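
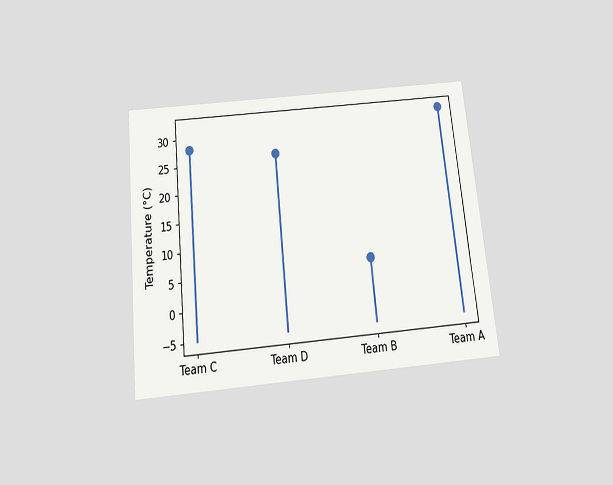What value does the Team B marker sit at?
The chart is tilted about 6° counter-clockwise and viewed slightly from below. The Team B marker sits at 6°C.

6°C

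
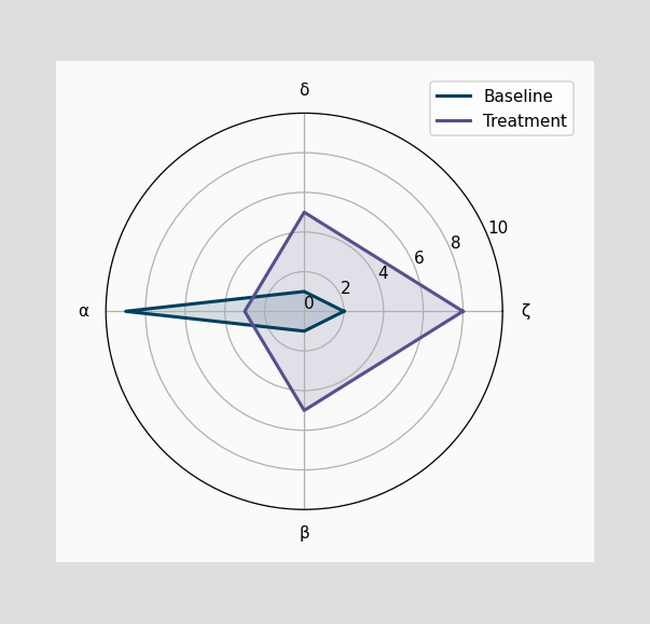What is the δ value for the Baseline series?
On the δ axis, Baseline reaches 1.

1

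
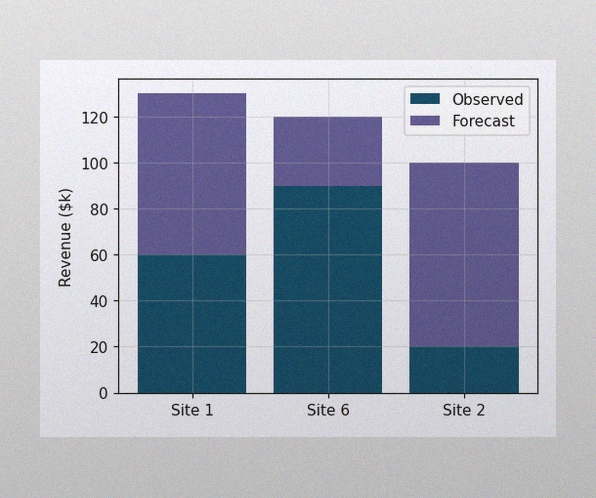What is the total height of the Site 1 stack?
The image has some photo noise and uneven lighting. The Site 1 stack's top reaches $130k on the y-axis.

$130k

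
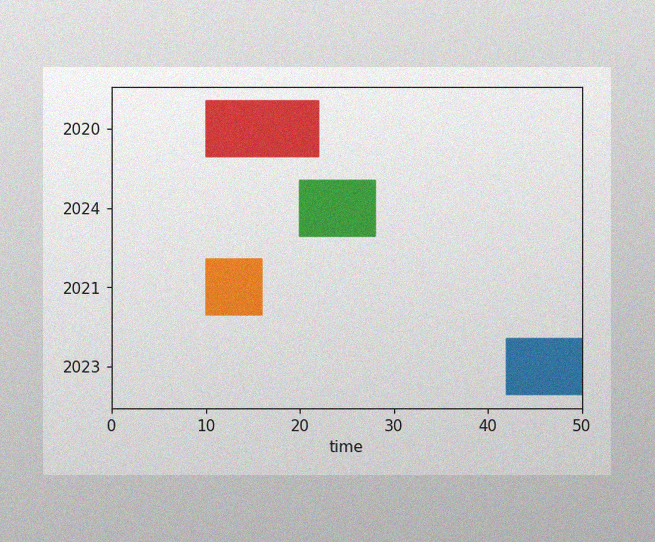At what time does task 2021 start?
The image has some photo noise and uneven lighting. The 2021 bar begins at t=10.

10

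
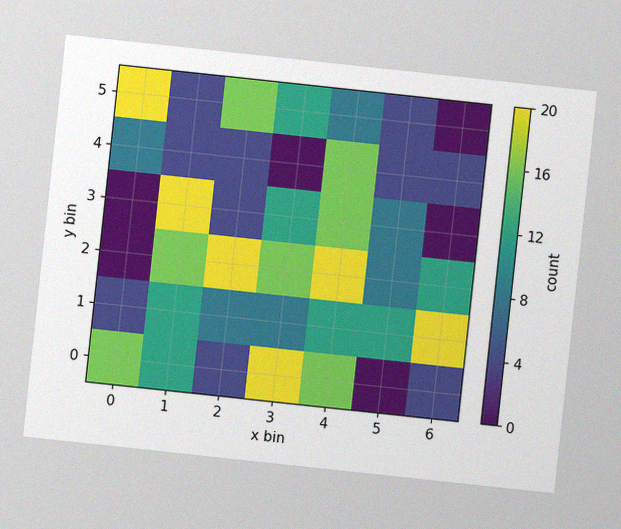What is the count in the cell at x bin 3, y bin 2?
The chart is tilted about 6° clockwise, with some photo noise. Matching the cell (3, 2) against the colorbar gives 16.

16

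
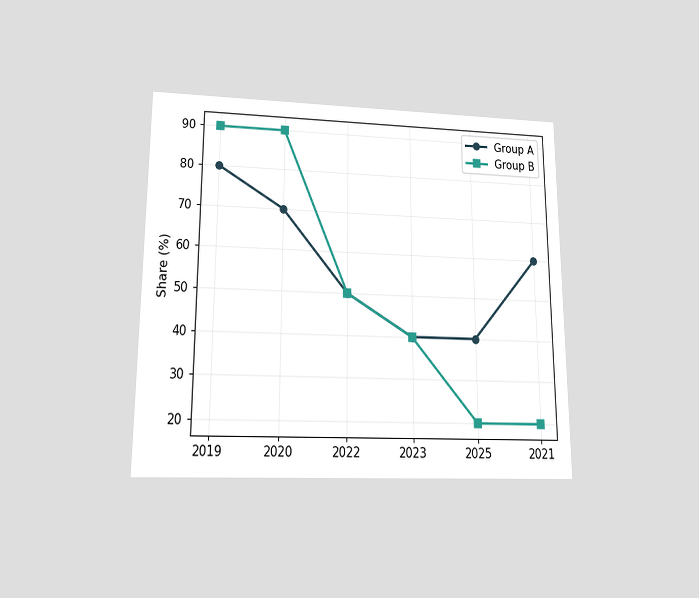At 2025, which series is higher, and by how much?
The chart is viewed slightly from below. At 2025, Group A sits above the other line by 20%.

Group A, by 20%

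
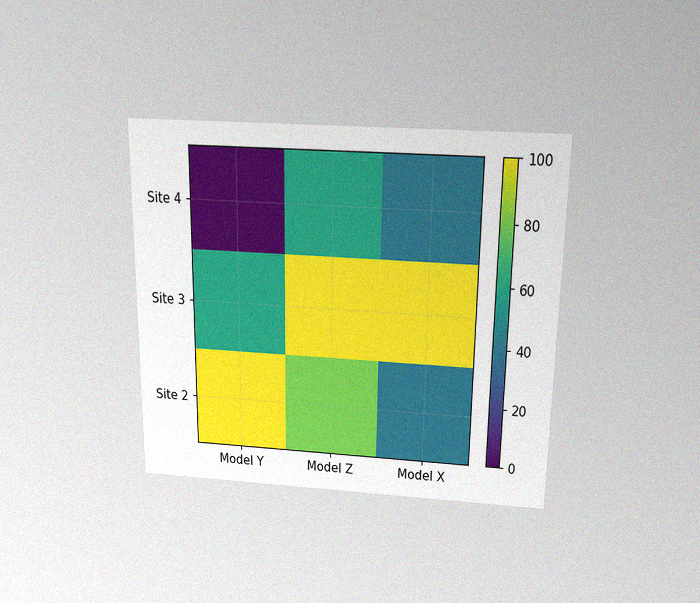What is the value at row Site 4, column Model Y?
The chart is viewed slightly from above, with some photo noise. Matching cell (Site 4, Model Y) against the colorbar gives 0.

0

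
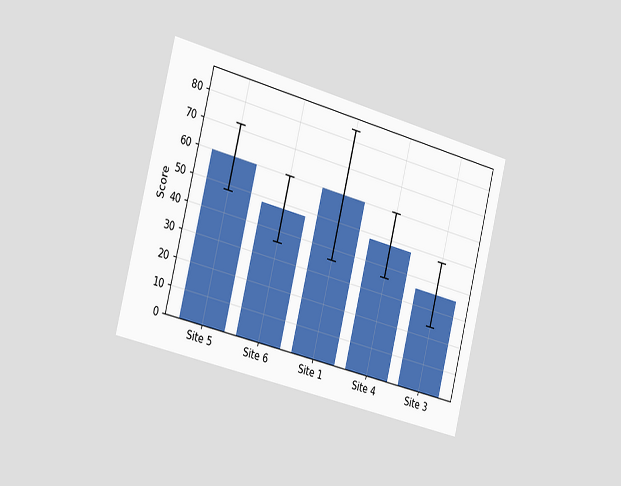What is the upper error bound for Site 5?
72

The chart is tilted about 14° clockwise and viewed slightly from the left. The Site 5 bar's upper whisker reaches 72.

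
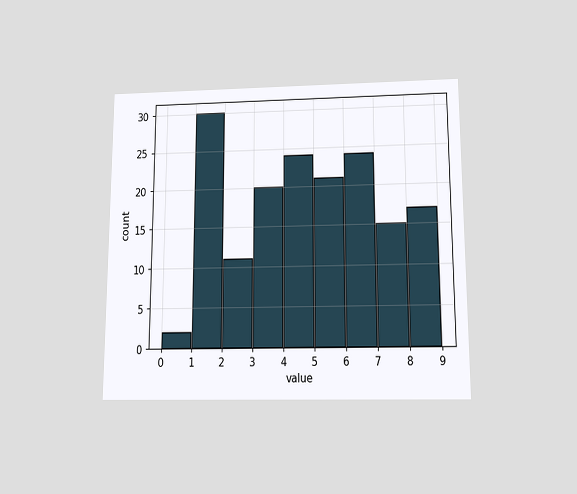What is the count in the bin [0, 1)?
2

The chart is viewed slightly from below. The [0, 1) bin has height 2.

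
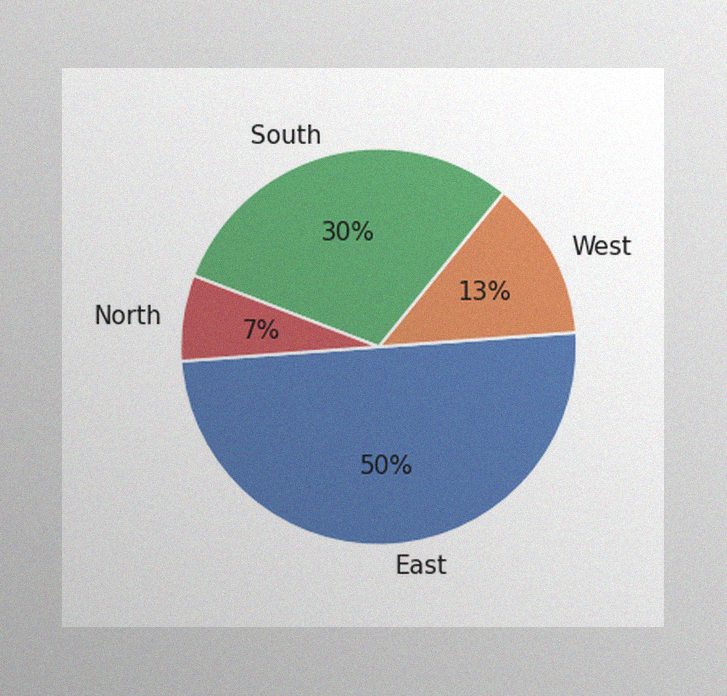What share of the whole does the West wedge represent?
The image has some photo noise and uneven lighting. The West slice takes up 13% of the pie.

13%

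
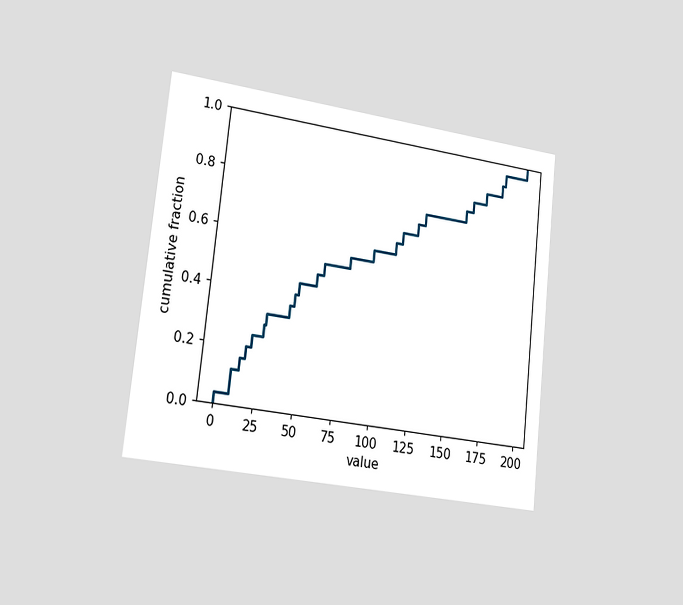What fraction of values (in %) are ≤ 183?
96%

The chart is tilted about 6° clockwise and viewed slightly from the left. At x=183 the ECDF step is at 96%.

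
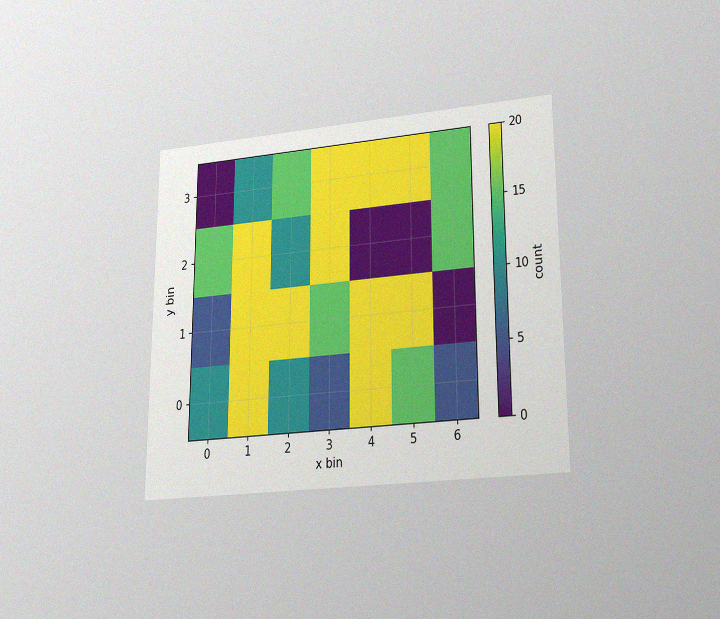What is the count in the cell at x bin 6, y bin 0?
5

The chart is viewed at a slight angle, with some photo noise. Matching the cell (6, 0) against the colorbar gives 5.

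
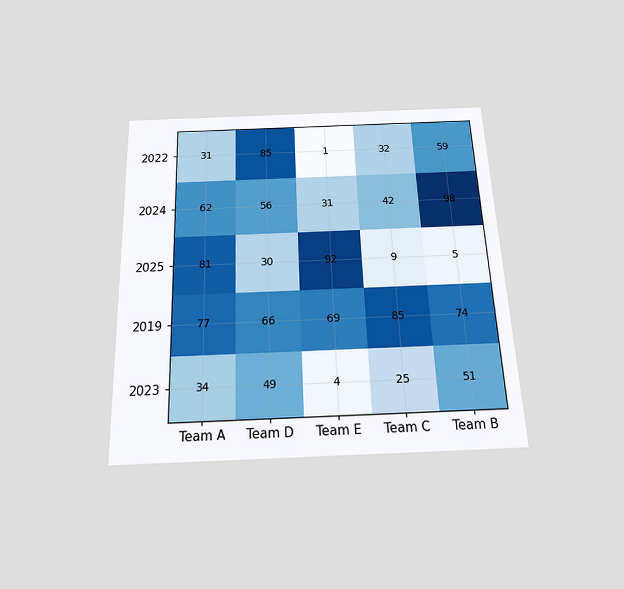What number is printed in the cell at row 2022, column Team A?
31

The chart is tilted about 2° counter-clockwise and viewed slightly from below. The (2022, Team A) cell reads 31.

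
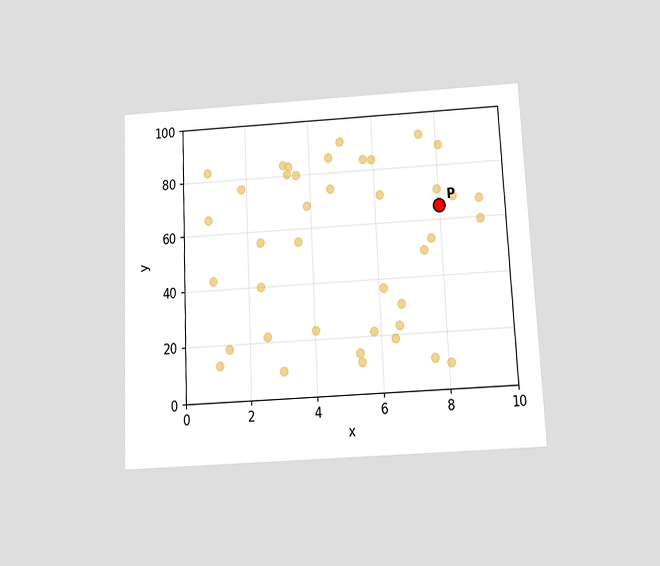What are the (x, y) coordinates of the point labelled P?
(8, 65)

The chart is tilted about 3° counter-clockwise and viewed slightly from below. Following the gridlines from P to each axis, P sits at (8, 65).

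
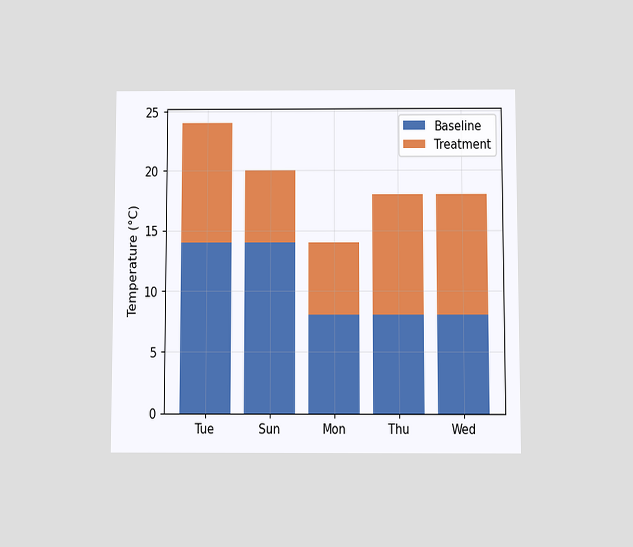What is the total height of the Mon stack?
The chart is viewed slightly from below. The Mon stack's top reaches 14°C on the y-axis.

14°C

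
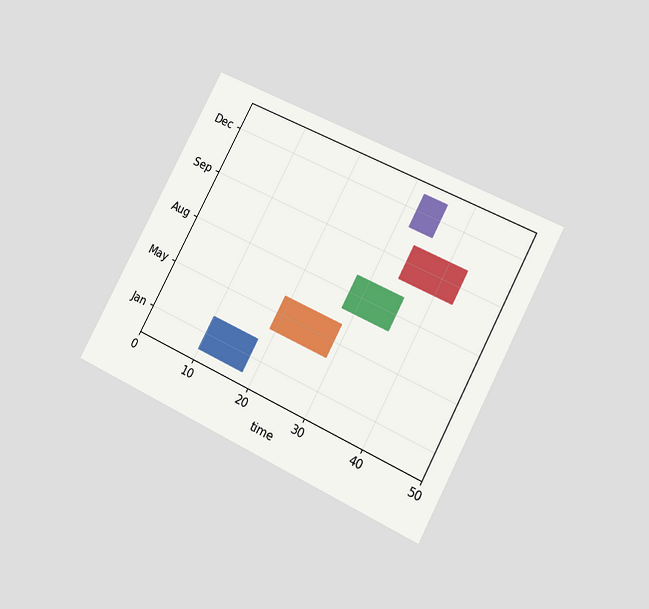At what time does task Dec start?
32

The chart is tilted about 28° clockwise and viewed at a slight angle. The Dec bar begins at t=32.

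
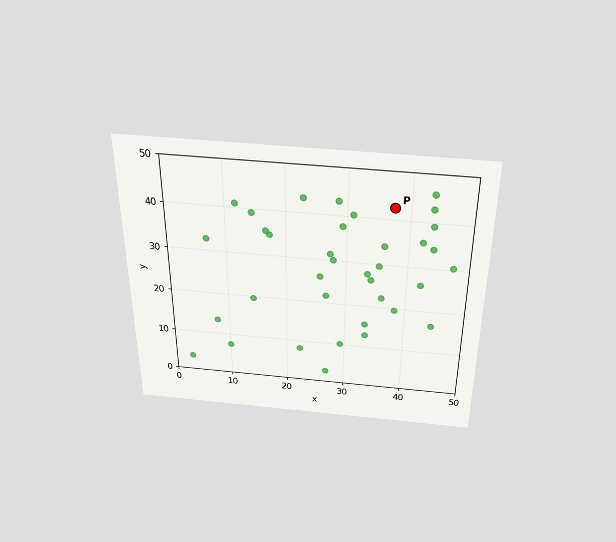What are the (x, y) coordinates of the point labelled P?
(37.5, 42.5)

The chart is viewed slightly from above. Following the gridlines from P to each axis, P sits at (37.5, 42.5).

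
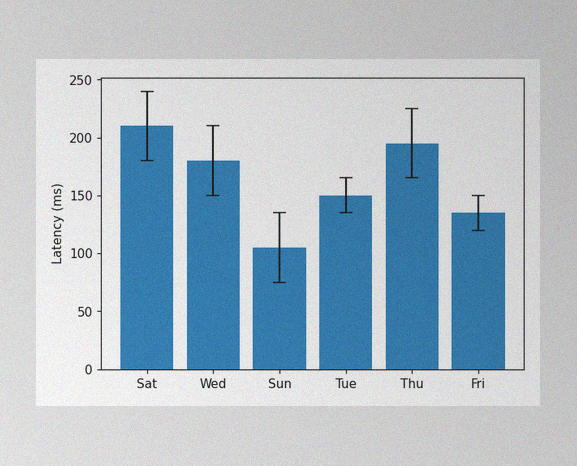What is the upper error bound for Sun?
The image has some photo noise and uneven lighting. The Sun bar's upper whisker reaches 135ms.

135ms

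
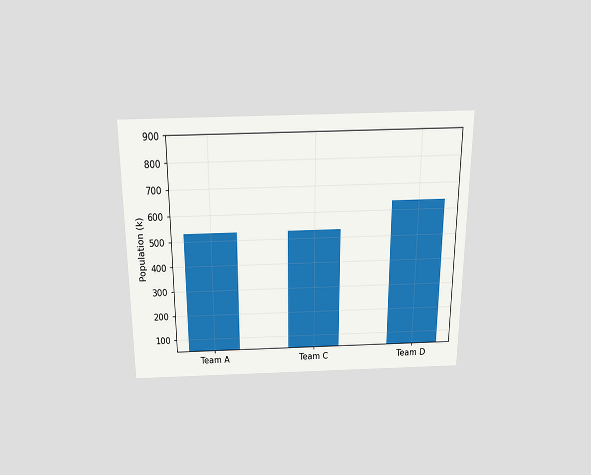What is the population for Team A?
The chart is viewed slightly from above. Reading along the chart's y-axis, the Team A bar reaches 530k.

530k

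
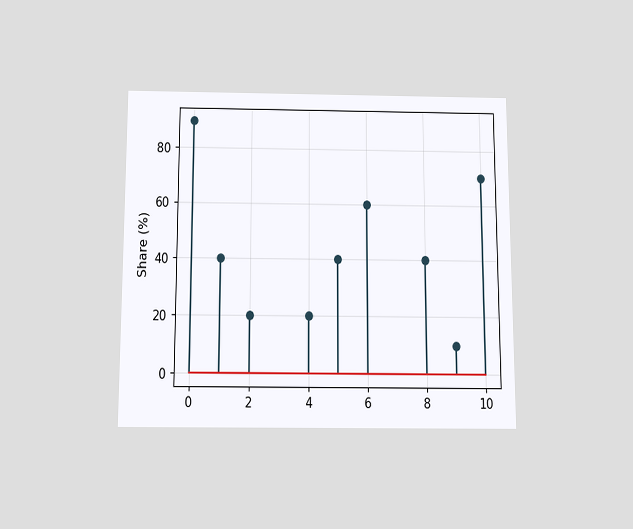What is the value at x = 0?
90%

The chart is viewed slightly from below. The stem at x=0 reaches 90%.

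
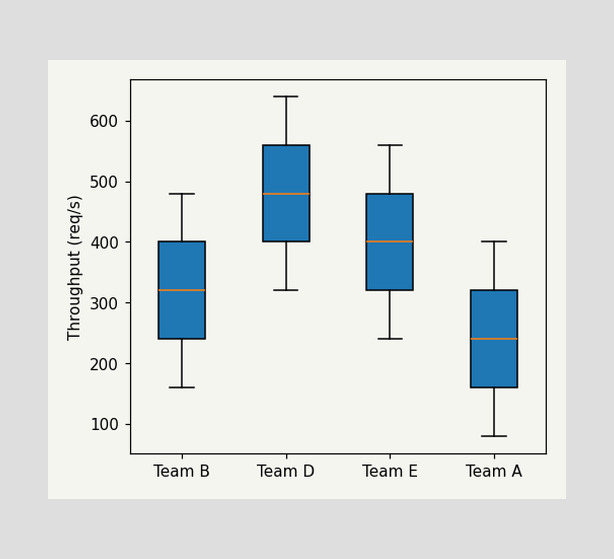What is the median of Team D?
480req/s

The median line in the Team D box sits at 480req/s.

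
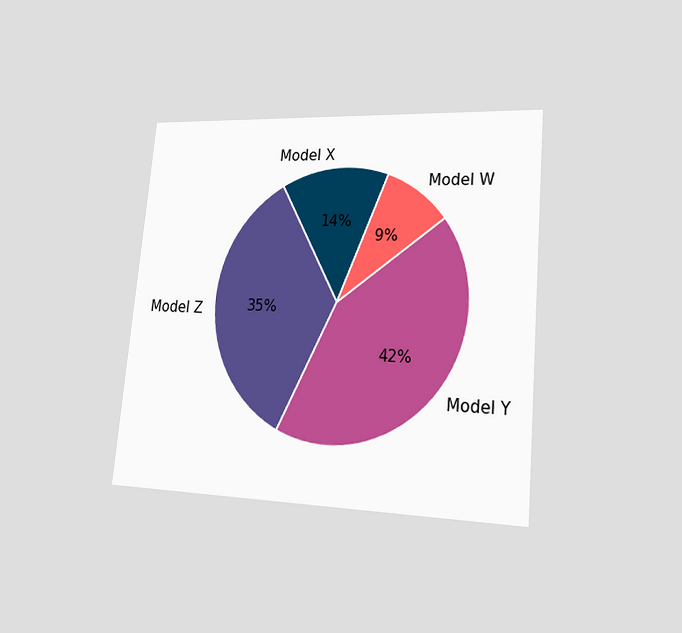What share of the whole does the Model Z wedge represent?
35%

The chart is tilted about 5° clockwise and viewed slightly from the right. The Model Z slice takes up 35% of the pie.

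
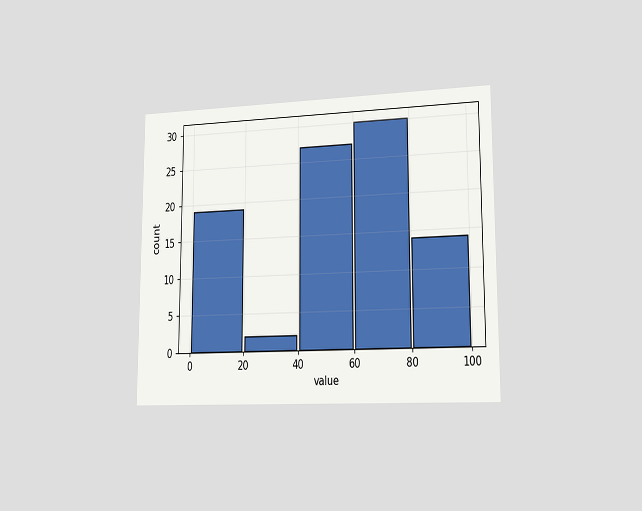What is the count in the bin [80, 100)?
The chart is viewed slightly from the right. The [80, 100) bin has height 14.

14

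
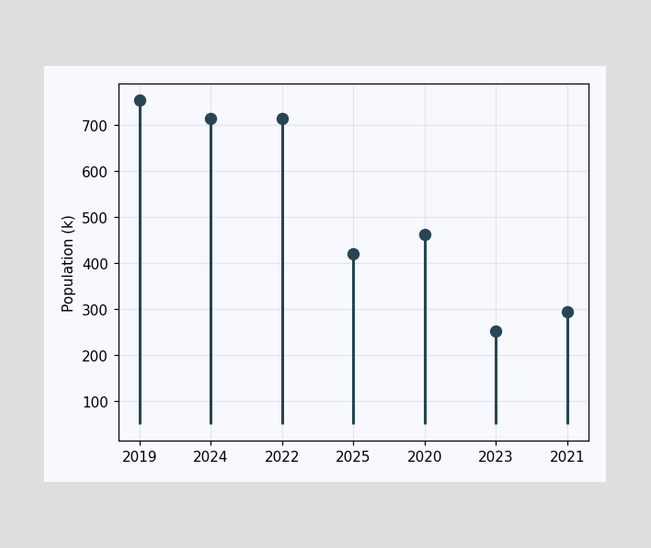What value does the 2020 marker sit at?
The 2020 marker sits at 462k.

462k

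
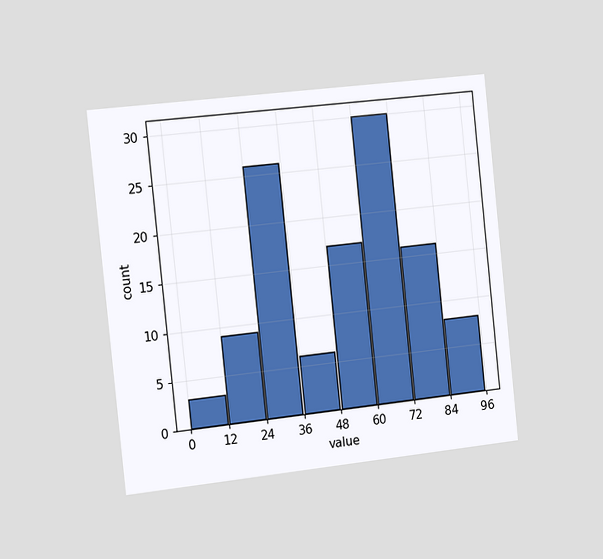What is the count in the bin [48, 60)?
The chart is tilted about 6° counter-clockwise and viewed slightly from the left. The [48, 60) bin has height 17.

17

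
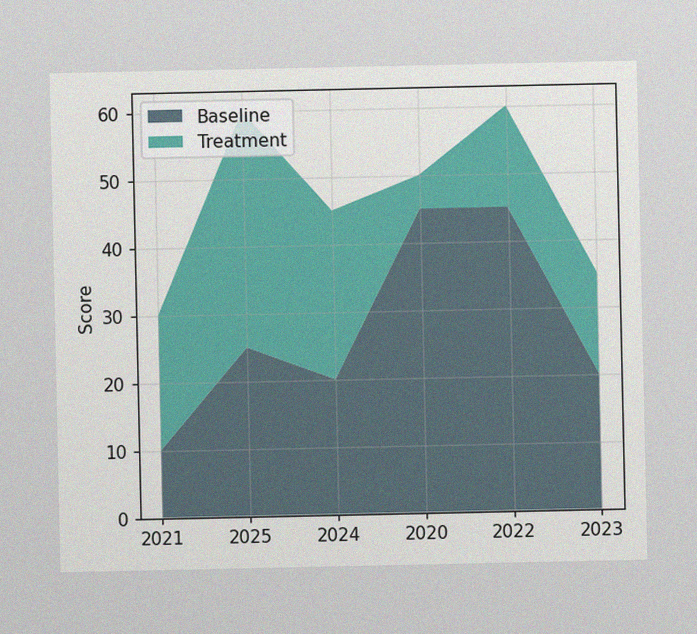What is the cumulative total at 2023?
35

The image has some photo noise and uneven lighting. The stacked total at 2023 reaches 35.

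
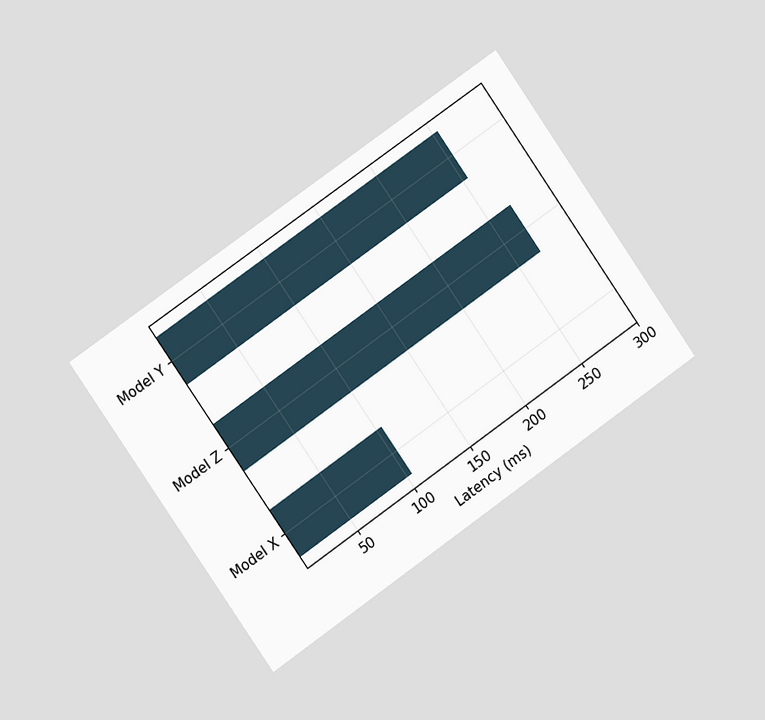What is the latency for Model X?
105ms

The chart is tilted about 35° counter-clockwise and viewed slightly from the left. Reading along the chart's x-axis, the Model X bar reaches 105ms.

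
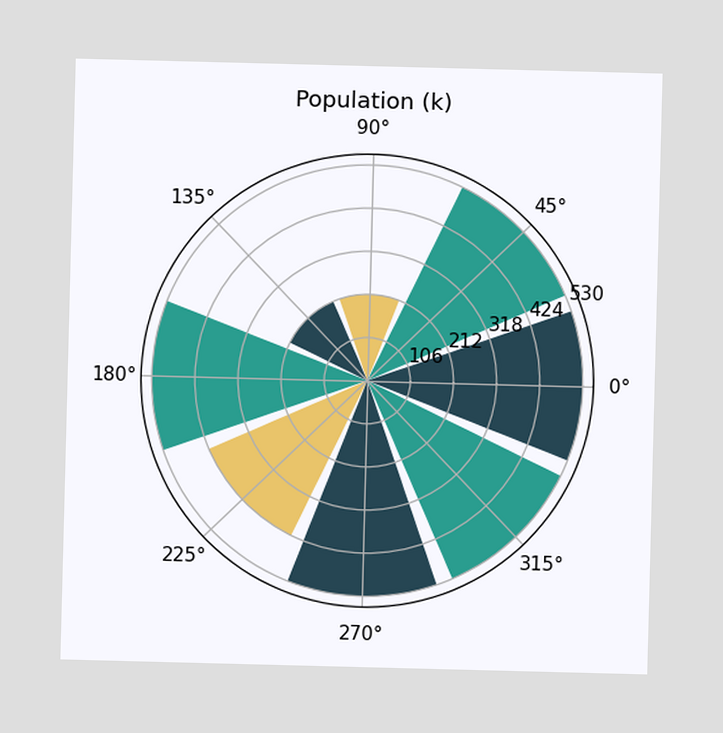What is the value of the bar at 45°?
530k

The bar at 45° reaches 530k on the radial axis.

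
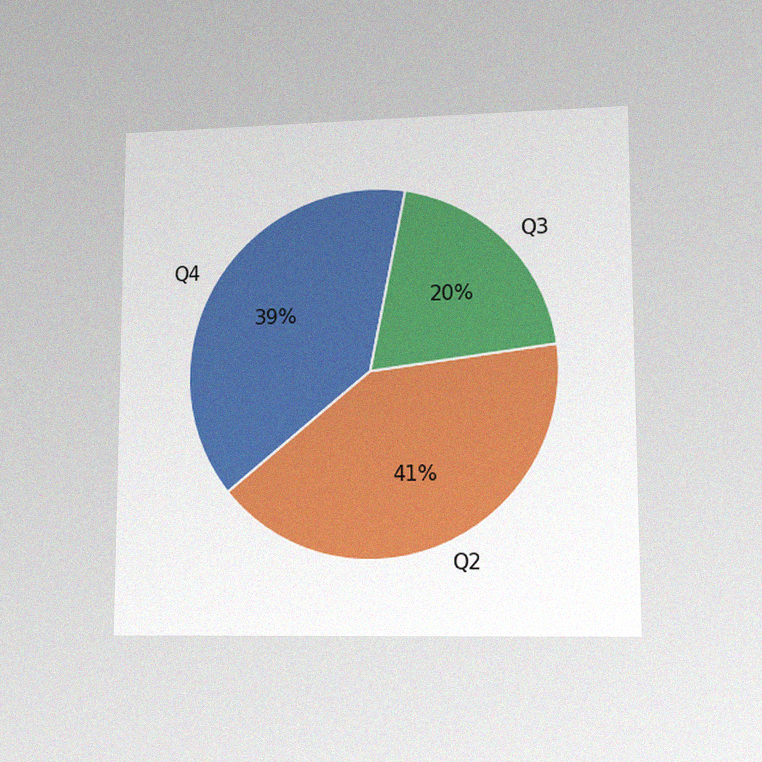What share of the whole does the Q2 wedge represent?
41%

The chart is viewed at a slight angle, with some photo noise. The Q2 slice takes up 41% of the pie.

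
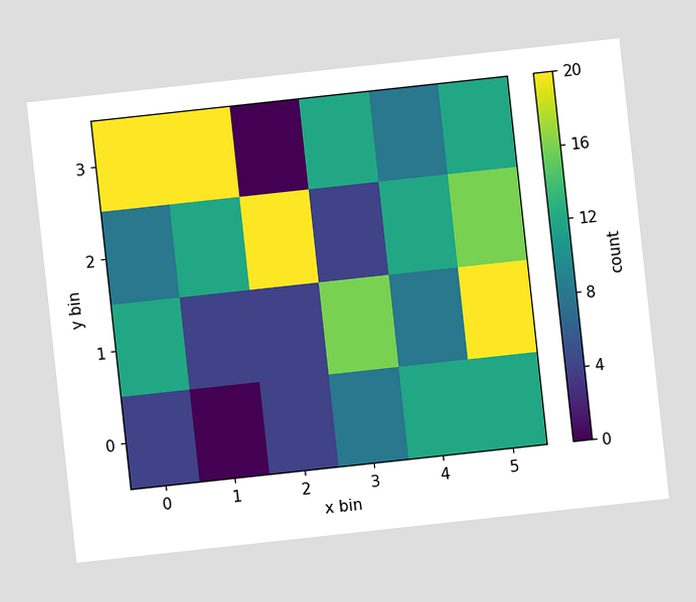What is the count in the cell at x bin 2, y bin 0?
The chart is tilted about 6° counter-clockwise. Matching the cell (2, 0) against the colorbar gives 4.

4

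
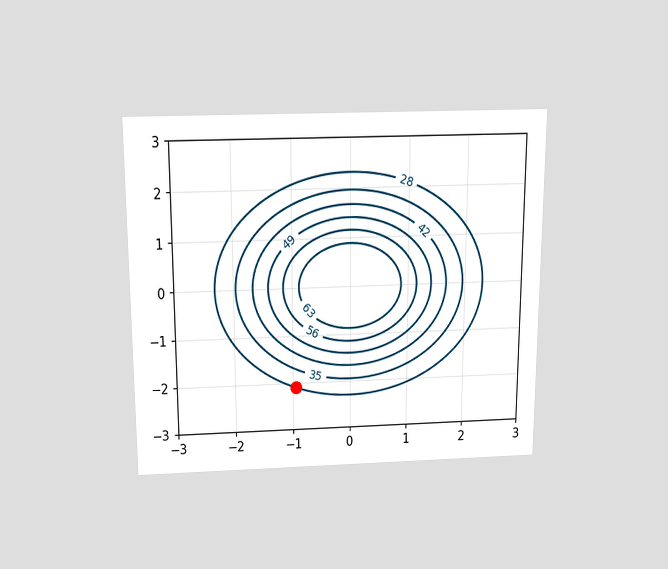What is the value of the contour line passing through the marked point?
28

The chart is viewed slightly from above. The marked point sits on the contour labelled 28.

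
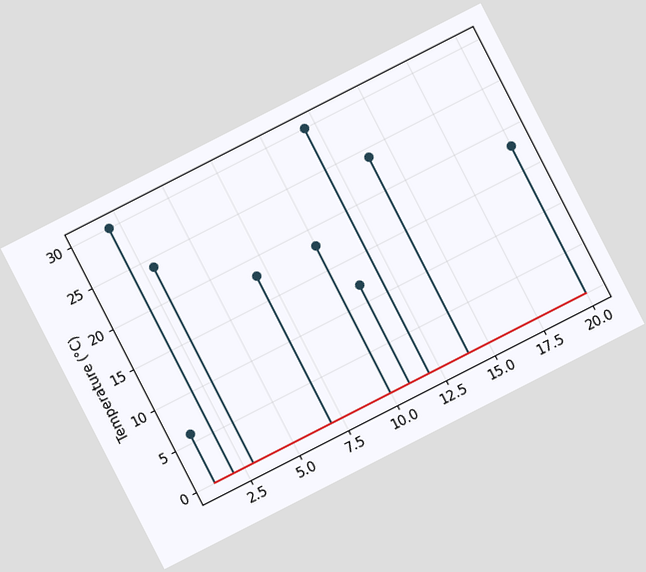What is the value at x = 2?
30°C

The chart is tilted about 27° counter-clockwise. The stem at x=2 reaches 30°C.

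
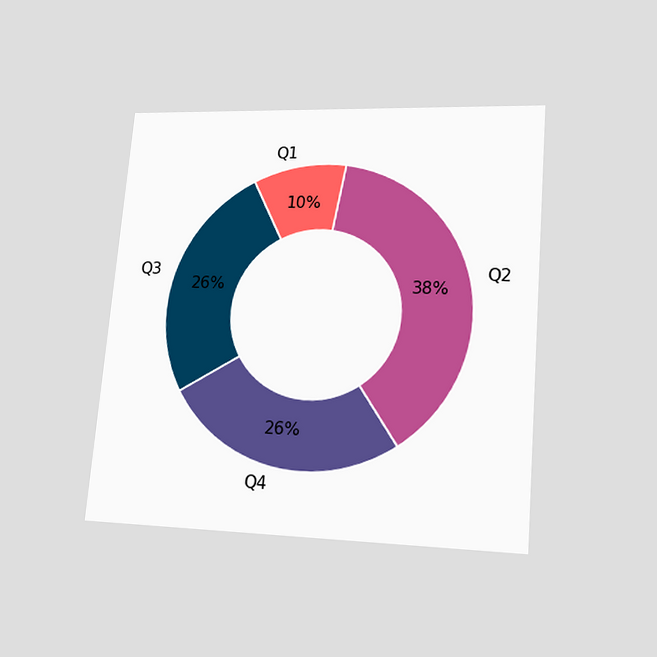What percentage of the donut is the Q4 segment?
The chart is tilted about 5° clockwise and viewed at a slight angle. The Q4 segment takes up 26% of the ring.

26%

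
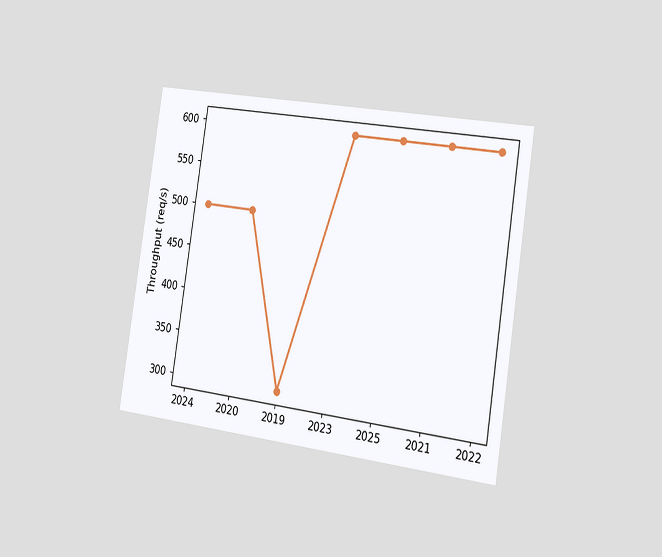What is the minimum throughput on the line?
The chart is tilted about 9° clockwise and viewed slightly from the right. The lowest point is at 2019, and reading across to the y-axis gives 300req/s.

300req/s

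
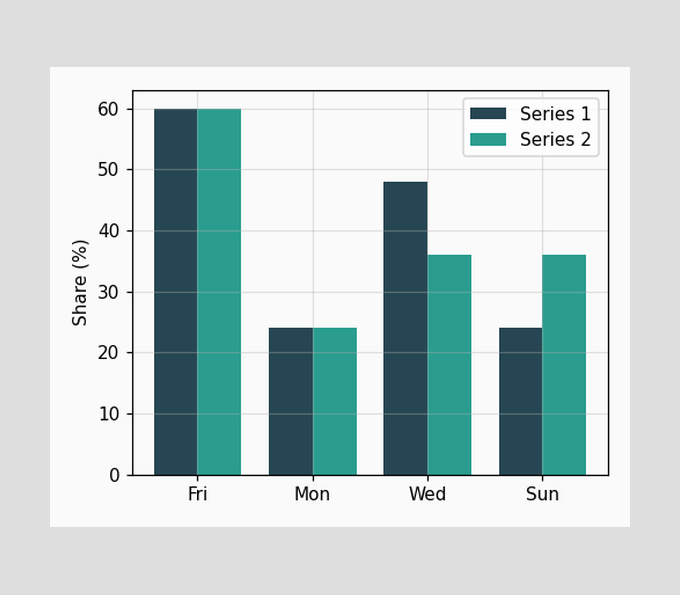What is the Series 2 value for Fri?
The Series 2 bar at Fri reaches 60% on the y-axis.

60%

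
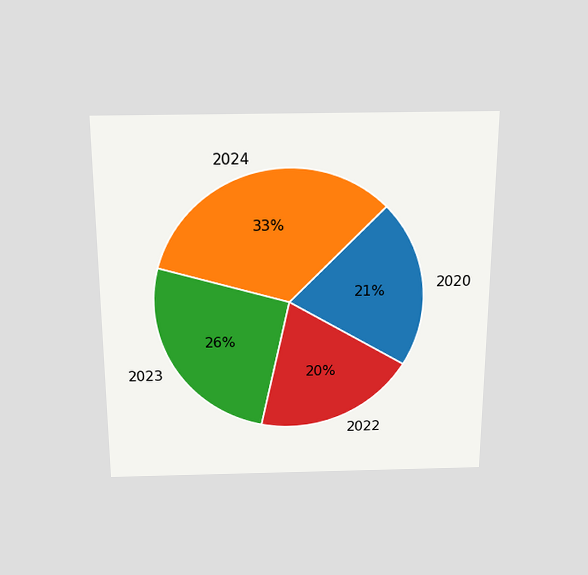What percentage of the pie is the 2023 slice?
The chart is viewed slightly from above. The 2023 slice takes up 26% of the pie.

26%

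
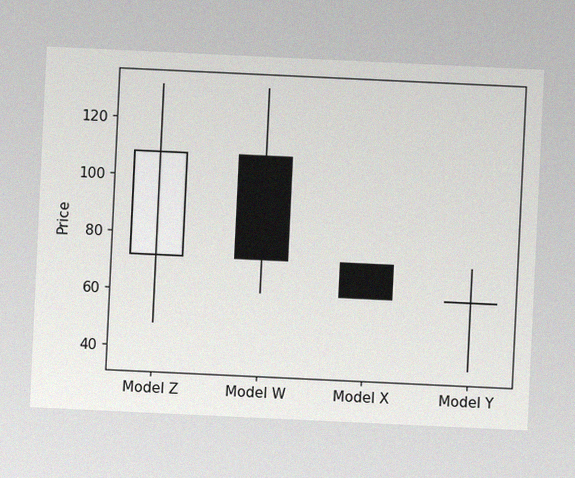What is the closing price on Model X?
The chart is tilted about 3° clockwise, with some photo noise. The Model X candle closes at 60.

60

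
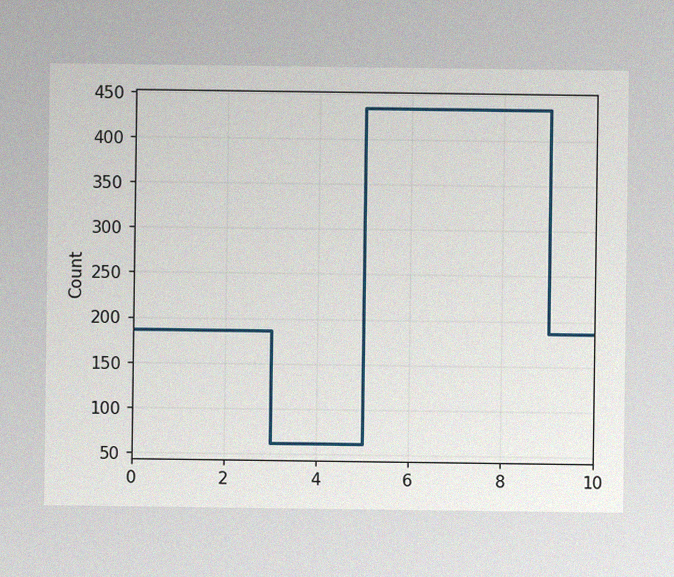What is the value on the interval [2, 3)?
The image has some photo noise and uneven lighting. On [2, 3) the step sits at 186.

186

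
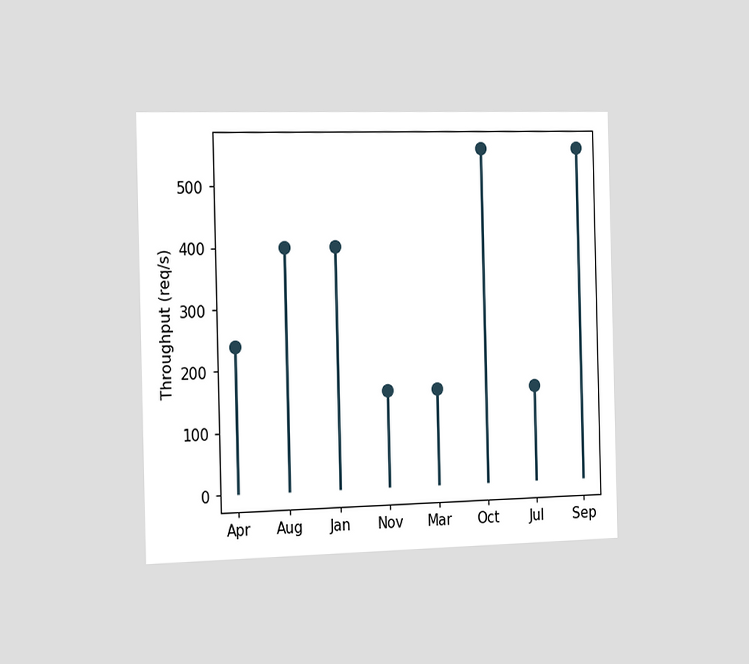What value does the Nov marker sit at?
160req/s

The chart is viewed slightly from the left. The Nov marker sits at 160req/s.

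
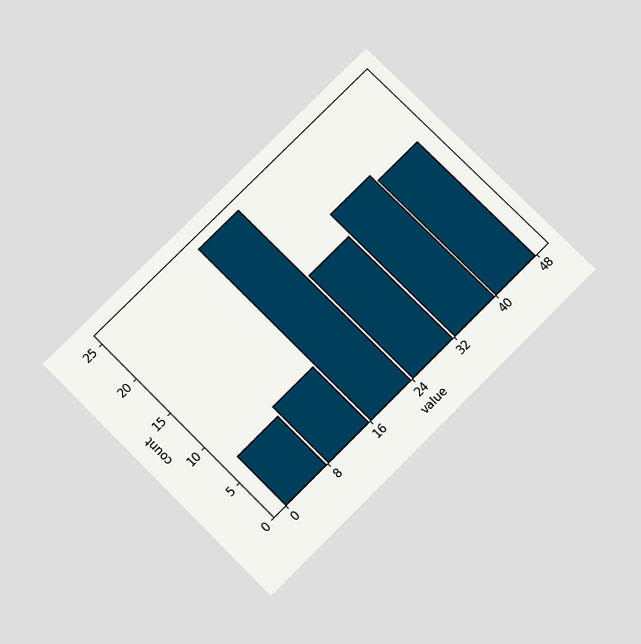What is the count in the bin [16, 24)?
25

The chart is tilted about 45° counter-clockwise and viewed slightly from below. The [16, 24) bin has height 25.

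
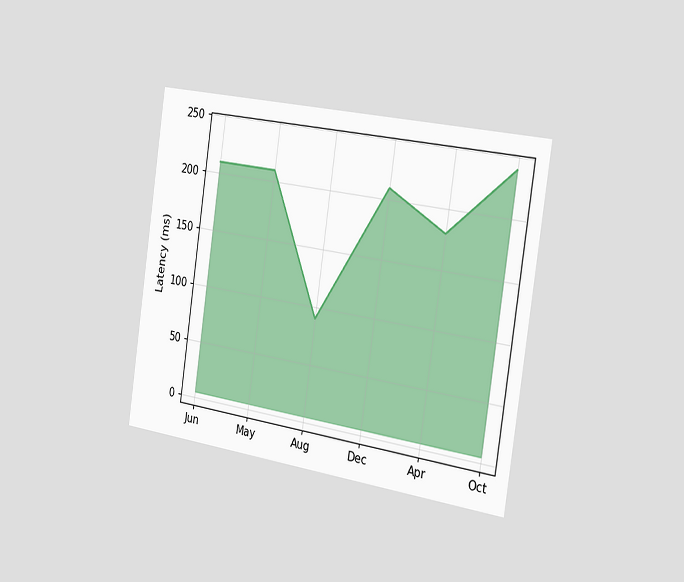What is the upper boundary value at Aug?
90ms

The chart is tilted about 8° clockwise and viewed slightly from the right. At Aug the upper boundary is at 90ms.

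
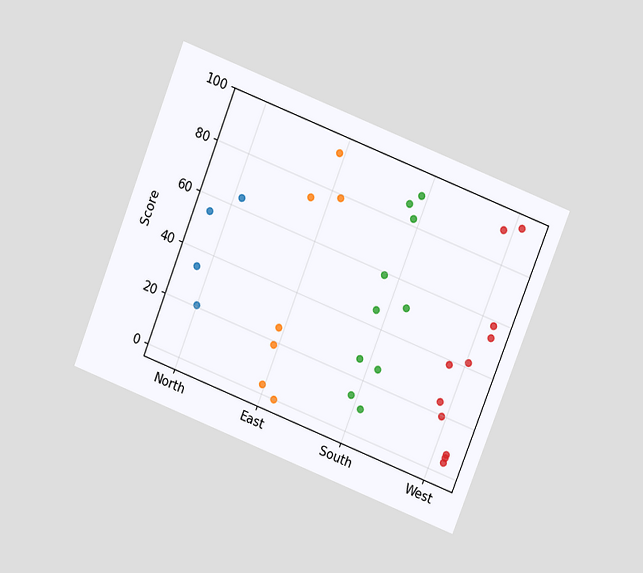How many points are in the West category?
11

The chart is tilted about 21° clockwise and viewed at a slight angle. Counting the markers in the West column gives 11.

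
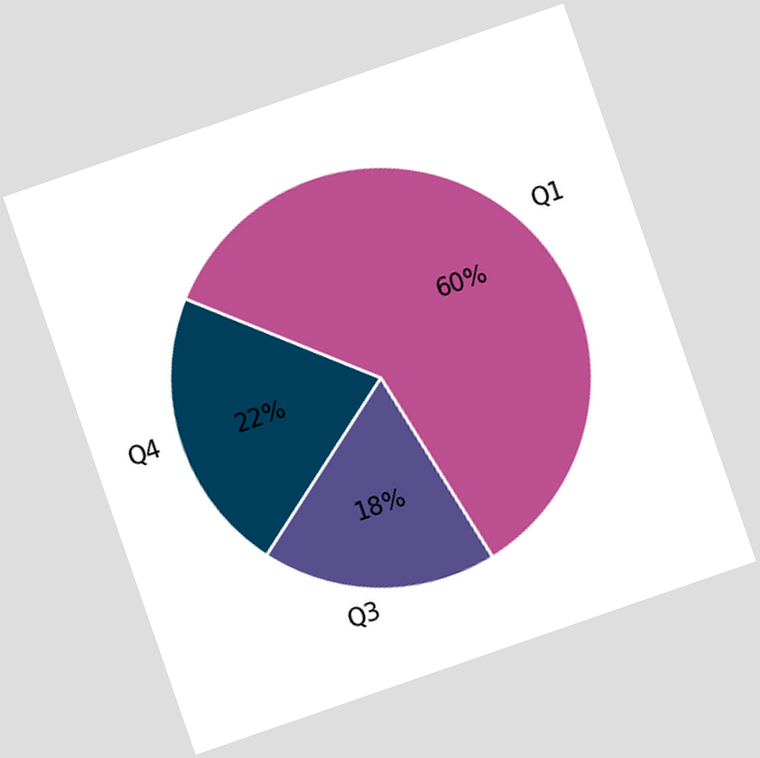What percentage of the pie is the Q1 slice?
60%

The chart is tilted about 19° counter-clockwise. The Q1 slice takes up 60% of the pie.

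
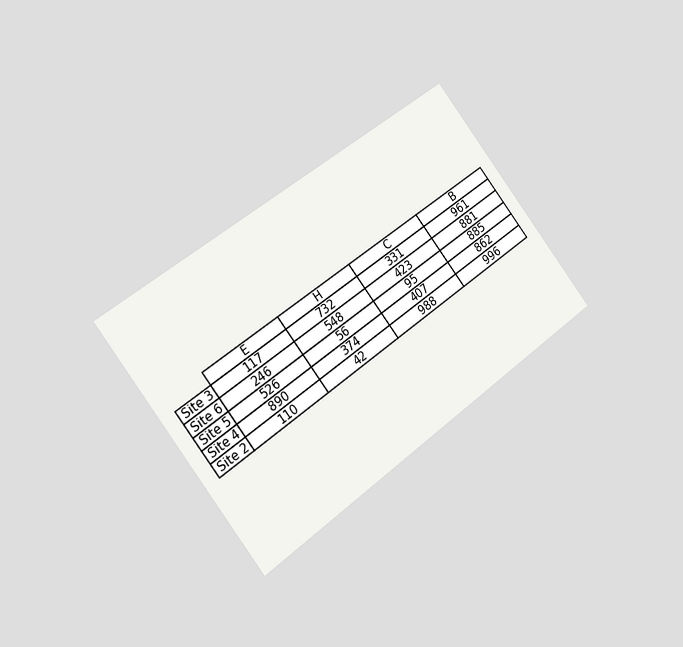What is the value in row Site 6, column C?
The chart is tilted about 37° counter-clockwise and viewed slightly from the left. The (Site 6, C) cell reads 423.

423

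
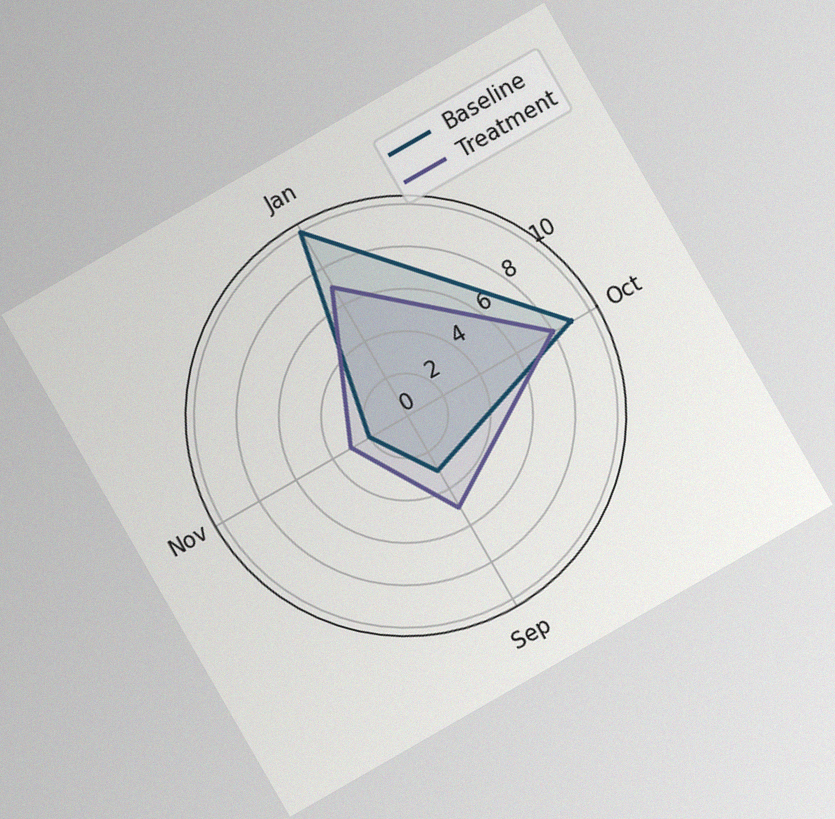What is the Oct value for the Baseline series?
The chart is tilted about 30° counter-clockwise, with some photo noise. On the Oct axis, Baseline reaches 9.

9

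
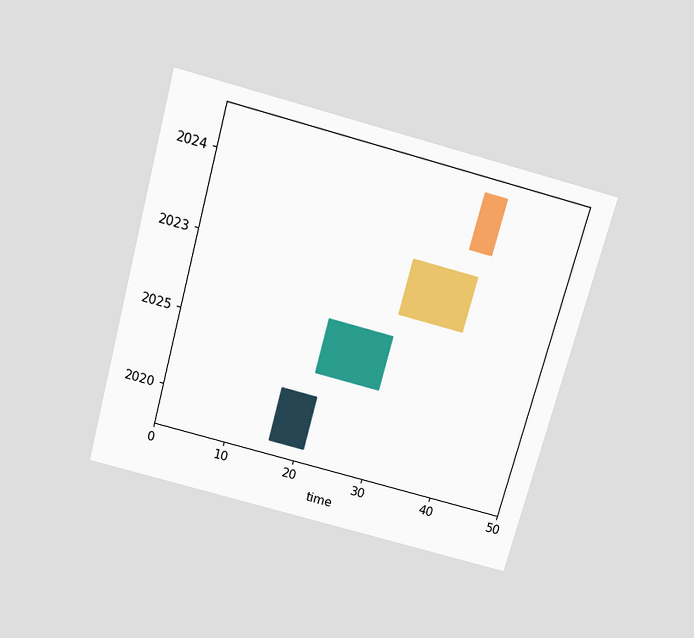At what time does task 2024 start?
The chart is tilted about 15° clockwise and viewed slightly from above. The 2024 bar begins at t=36.

36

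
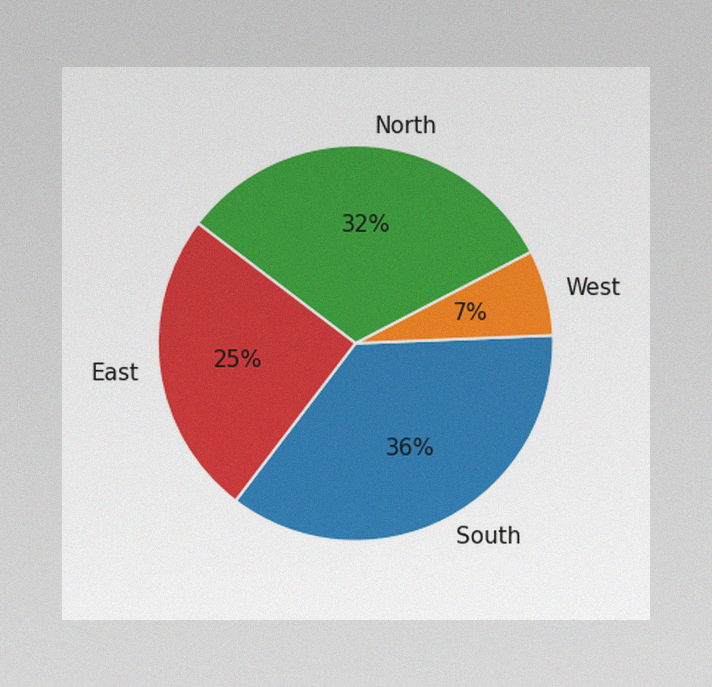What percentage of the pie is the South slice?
36%

The image has some photo noise and uneven lighting. The South slice takes up 36% of the pie.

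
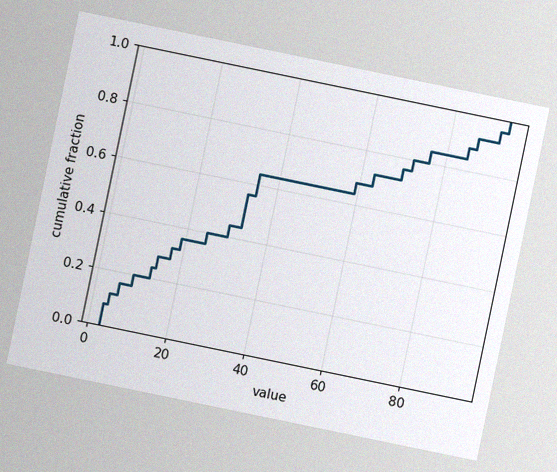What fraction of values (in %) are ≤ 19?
The chart is tilted about 12° clockwise, with some photo noise. At x=19 the ECDF step is at 36%.

36%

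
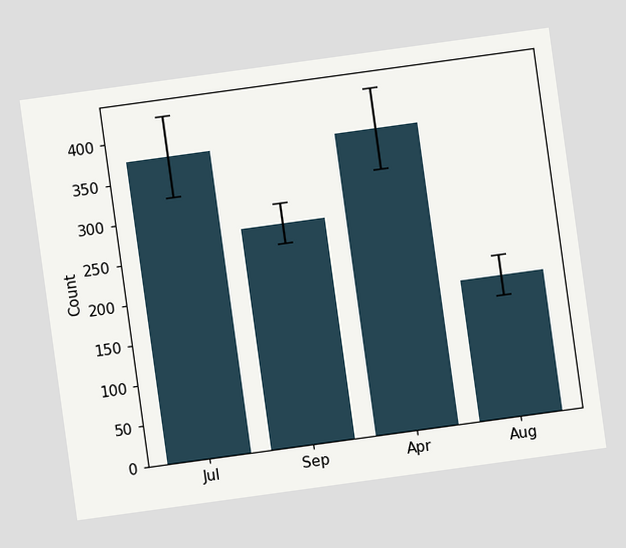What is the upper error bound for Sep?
The chart is tilted about 8° counter-clockwise. The Sep bar's upper whisker reaches 300.

300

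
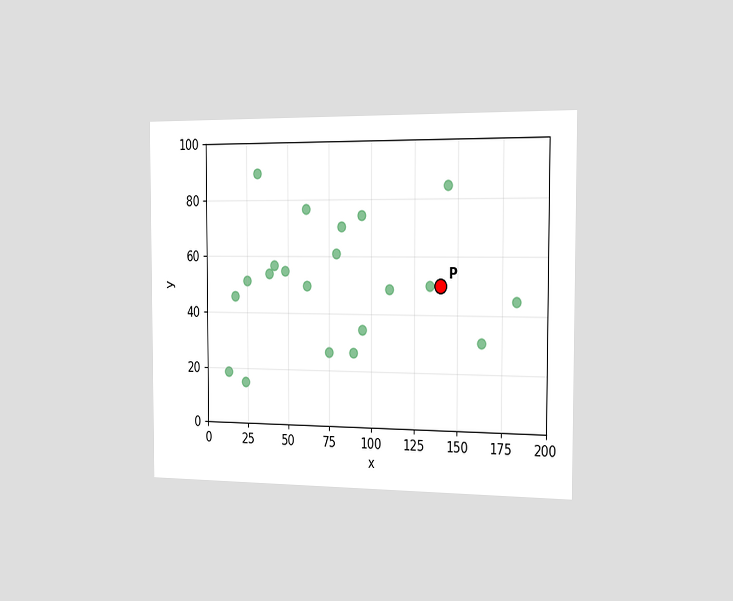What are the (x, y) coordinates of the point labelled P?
The chart is viewed slightly from the right. Following the gridlines from P to each axis, P sits at (140, 50).

(140, 50)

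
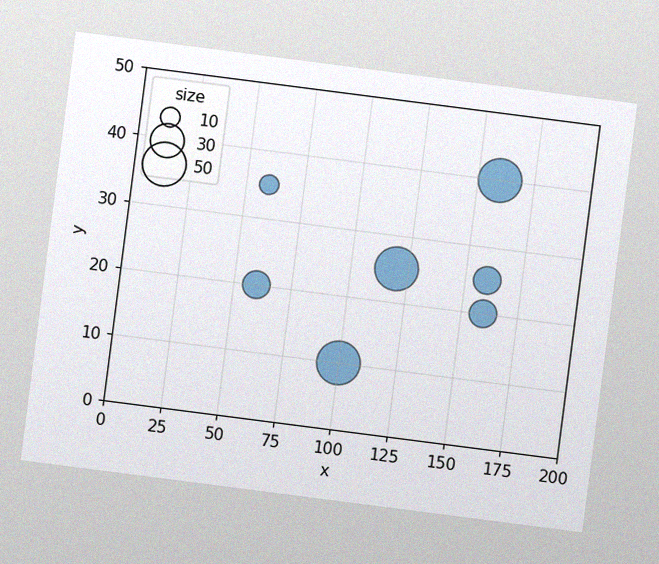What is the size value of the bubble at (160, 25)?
The chart is tilted about 7° clockwise, with some photo noise. Matching the bubble at (160, 25) against the size legend gives 20.

20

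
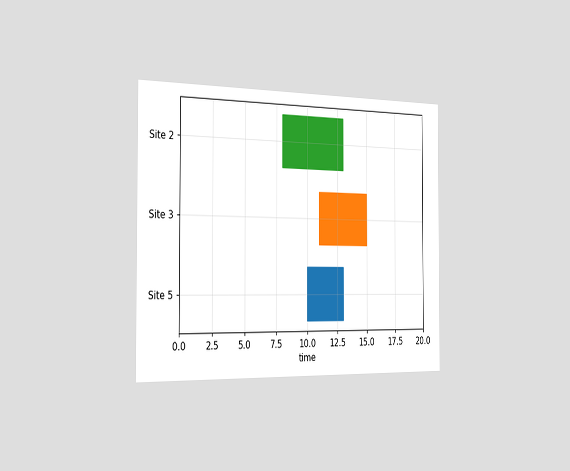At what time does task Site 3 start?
The chart is viewed slightly from the left. The Site 3 bar begins at t=11.

11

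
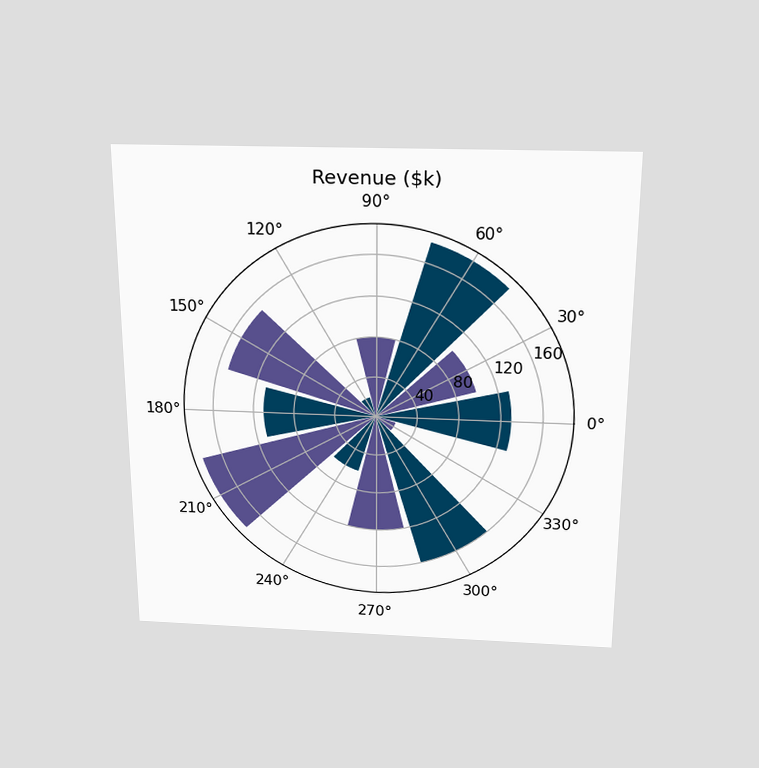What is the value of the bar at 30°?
$100k

The chart is viewed slightly from above. The bar at 30° reaches $100k on the radial axis.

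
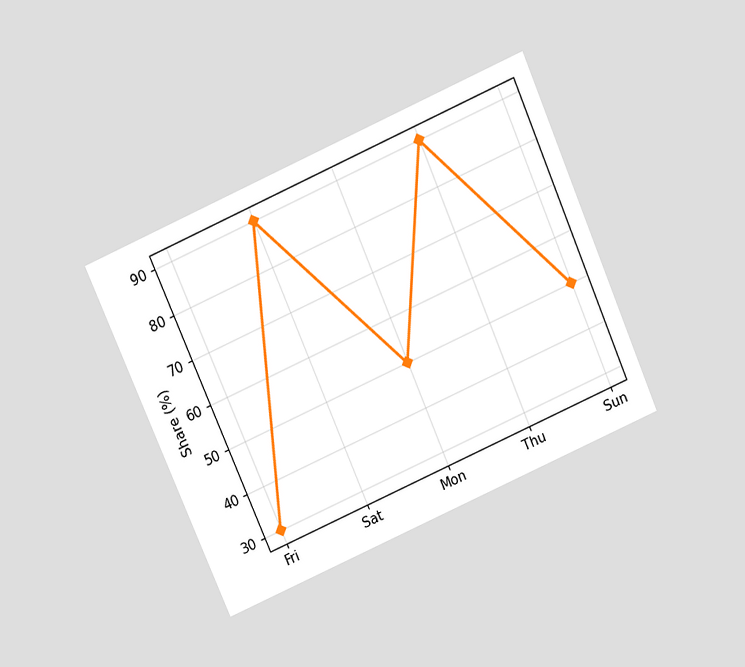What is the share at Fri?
30%

The chart is tilted about 24° counter-clockwise and viewed slightly from above. At Fri, the line is at 30%.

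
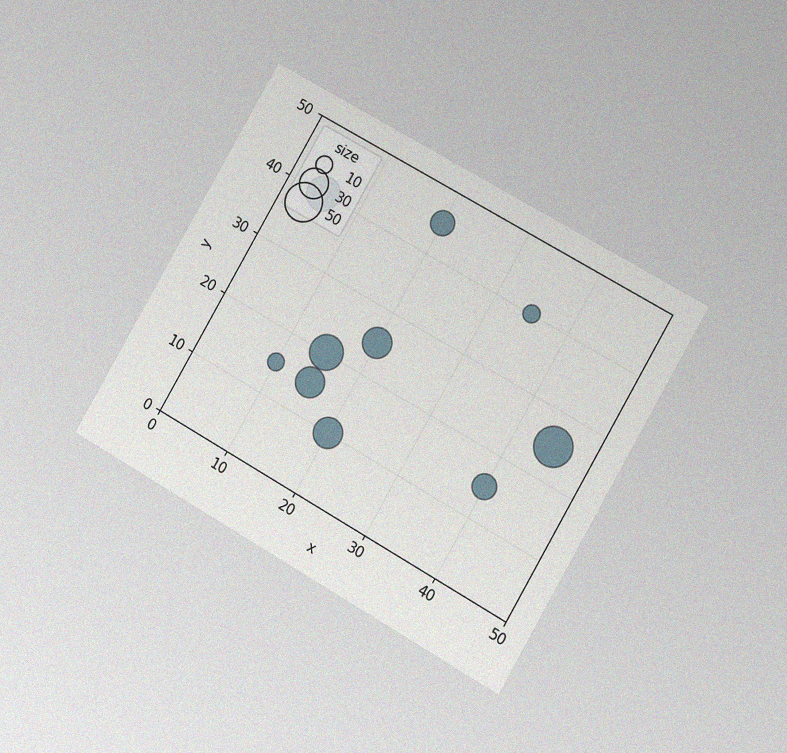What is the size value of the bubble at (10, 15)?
The chart is tilted about 30° clockwise and viewed slightly from the right, with some photo noise. Matching the bubble at (10, 15) against the size legend gives 10.

10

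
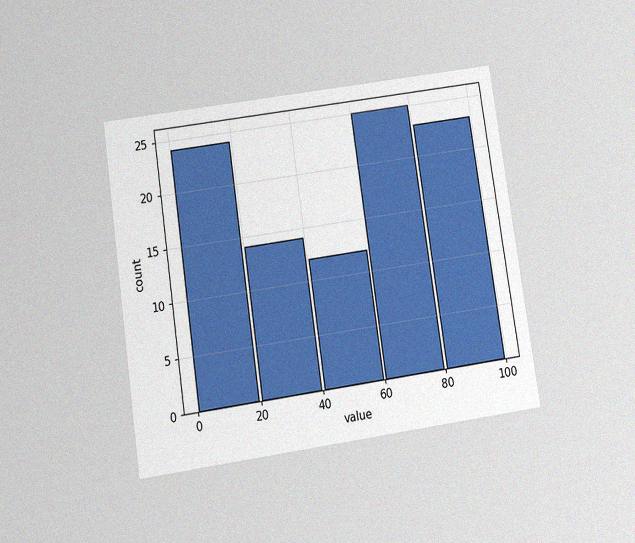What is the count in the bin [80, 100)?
The chart is tilted about 8° counter-clockwise and viewed slightly from below, with some photo noise. The [80, 100) bin has height 23.

23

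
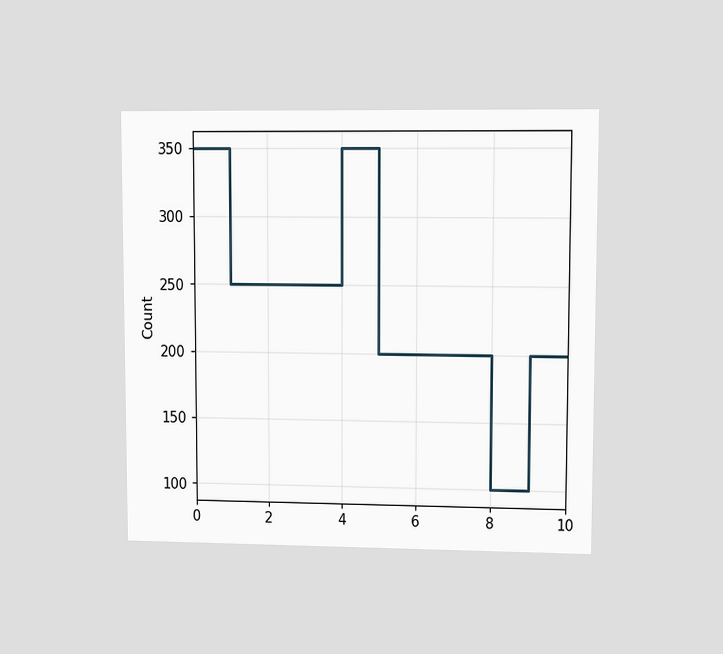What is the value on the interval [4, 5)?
The chart is viewed at a slight angle. On [4, 5) the step sits at 350.

350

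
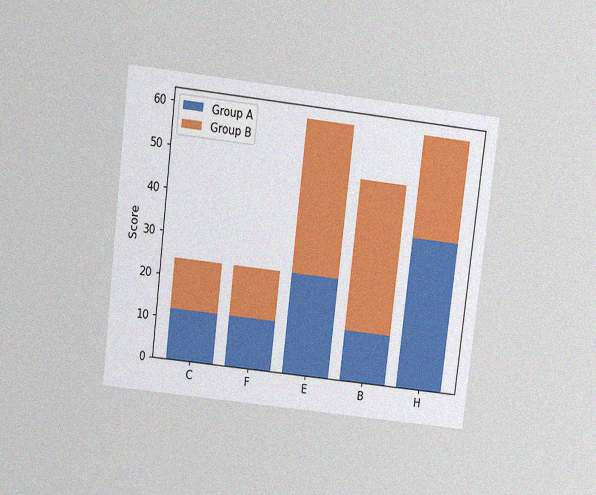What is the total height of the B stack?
48

The chart is tilted about 7° clockwise and viewed slightly from above, with some photo noise. The B stack's top reaches 48 on the y-axis.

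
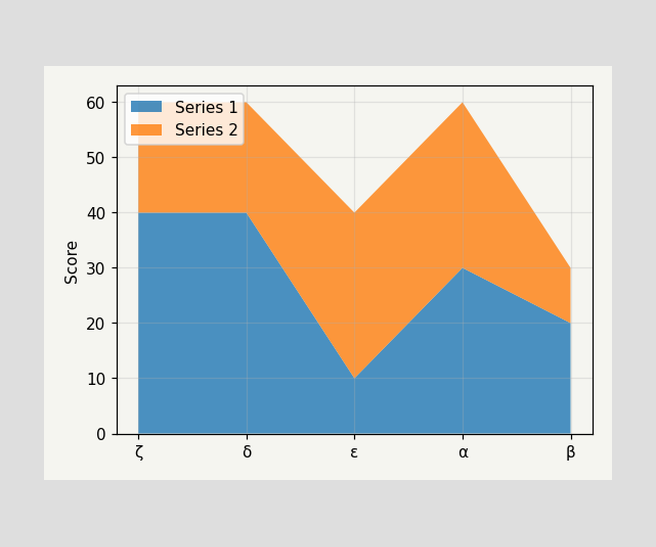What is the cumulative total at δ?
The stacked total at δ reaches 60.

60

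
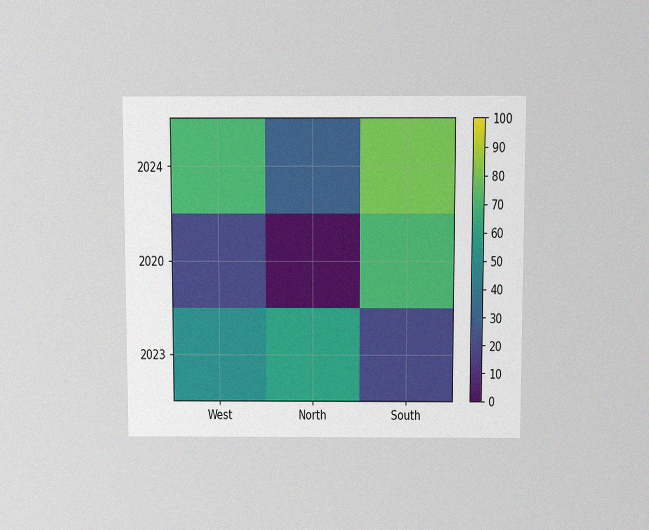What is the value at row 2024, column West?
The chart is viewed slightly from above, with some photo noise. Matching cell (2024, West) against the colorbar gives 70.

70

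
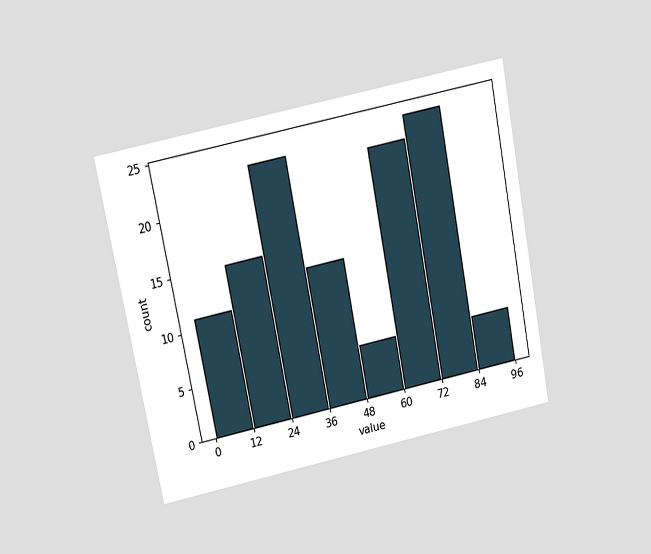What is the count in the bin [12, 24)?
15

The chart is tilted about 11° counter-clockwise and viewed slightly from above. The [12, 24) bin has height 15.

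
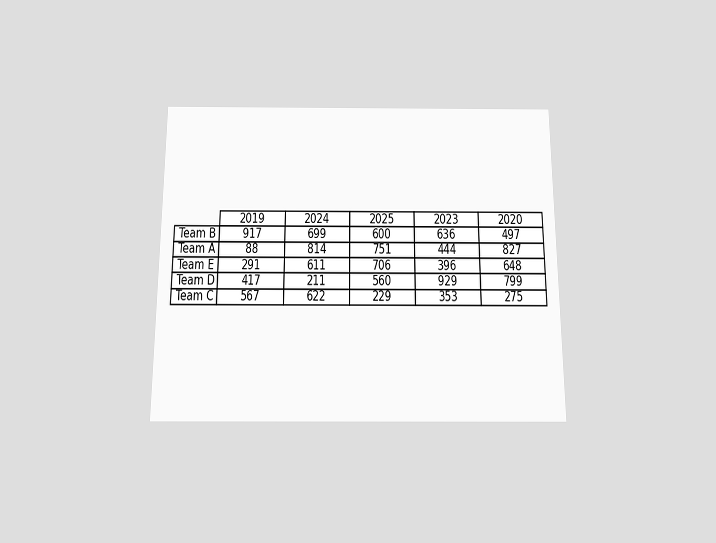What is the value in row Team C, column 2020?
275

The chart is viewed slightly from below. The (Team C, 2020) cell reads 275.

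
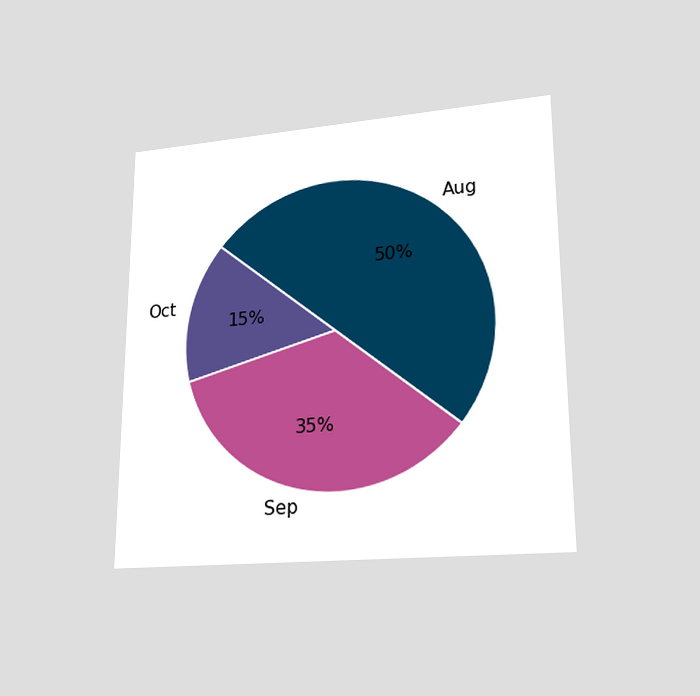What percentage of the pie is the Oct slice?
The chart is viewed at a slight angle. The Oct slice takes up 15% of the pie.

15%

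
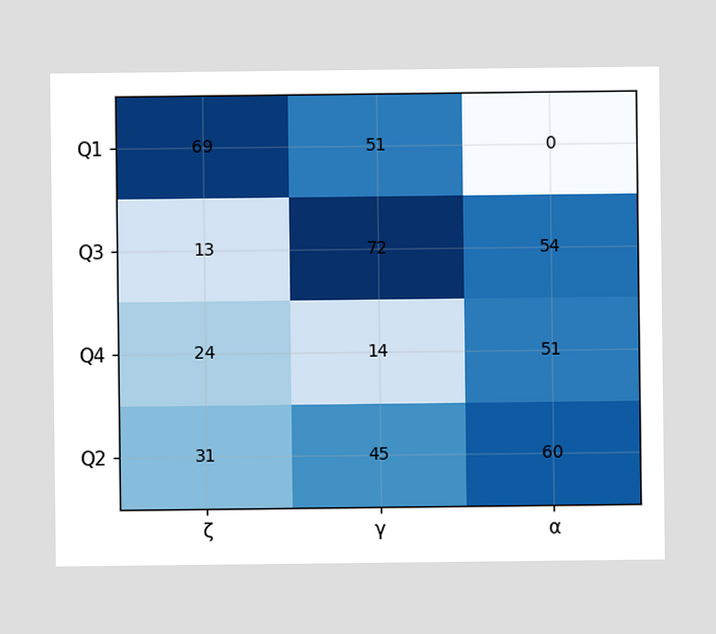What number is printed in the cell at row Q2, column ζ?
The (Q2, ζ) cell reads 31.

31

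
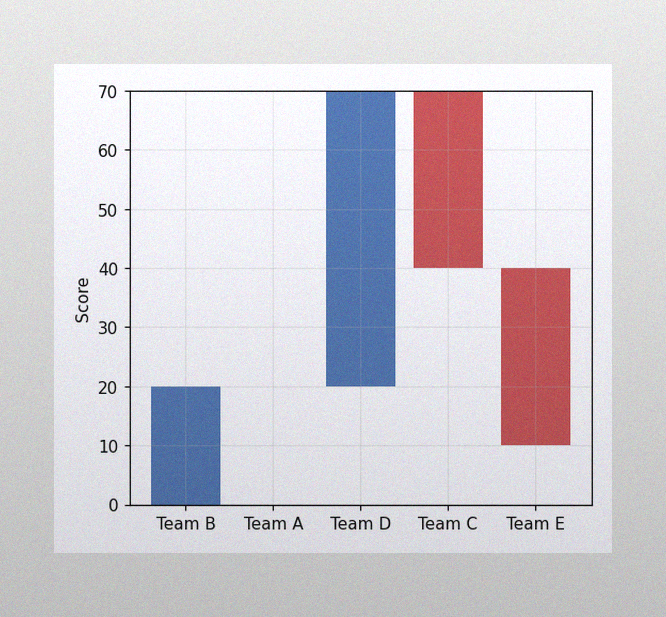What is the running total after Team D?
The image has some photo noise and uneven lighting. After Team D the running total reaches 70.

70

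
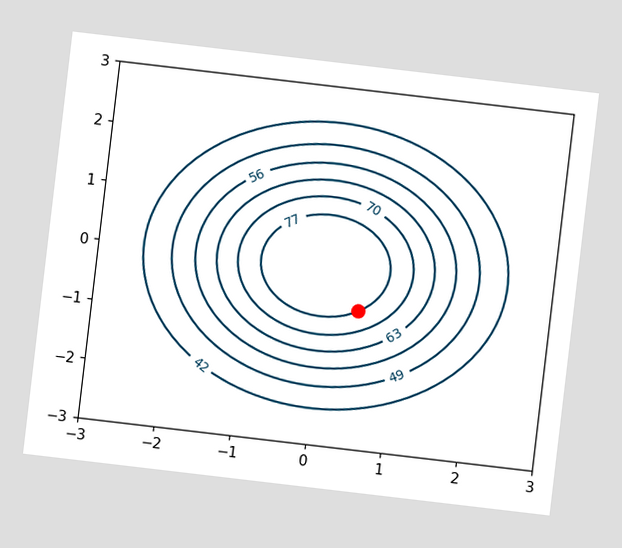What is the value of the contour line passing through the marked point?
77

The chart is tilted about 7° clockwise. The marked point sits on the contour labelled 77.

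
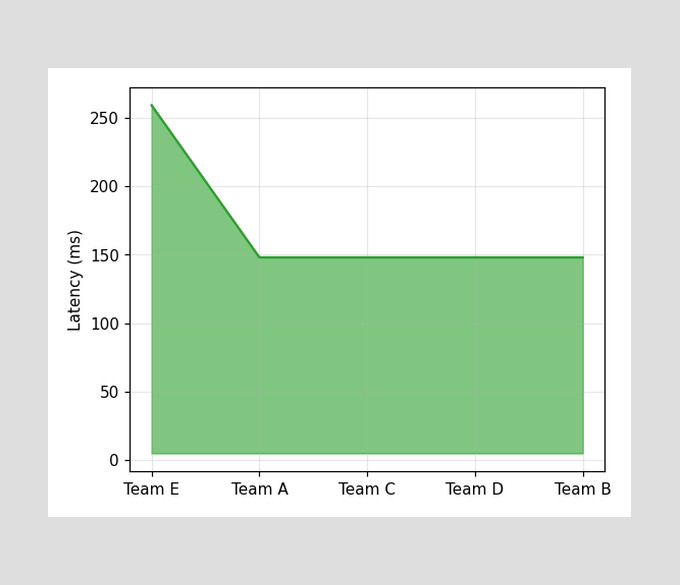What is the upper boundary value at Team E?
259ms

At Team E the upper boundary is at 259ms.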